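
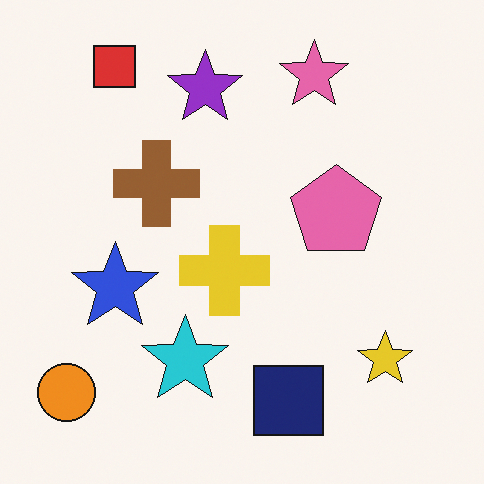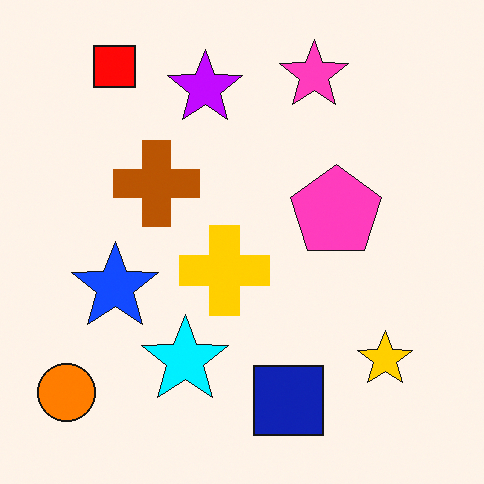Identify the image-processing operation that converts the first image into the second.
Heavily oversaturated.

All colors are more vivid — a global saturation change.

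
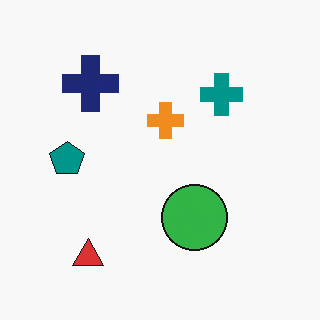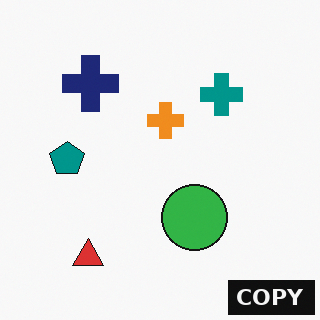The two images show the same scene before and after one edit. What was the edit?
The second image is the first watermarked with the text "COPY" in the lower-right corner.

A dark label reading "COPY" appears in the lower-right corner.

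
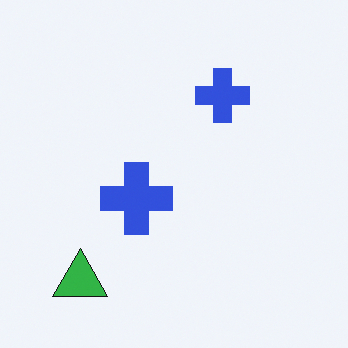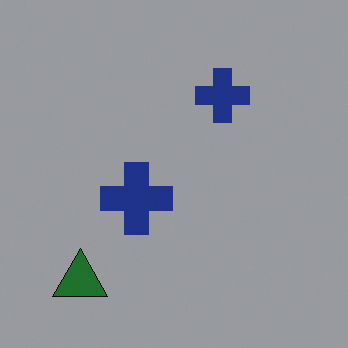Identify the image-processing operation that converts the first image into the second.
It was darkened a lot.

Every pixel — background and shapes alike — is uniformly darkened.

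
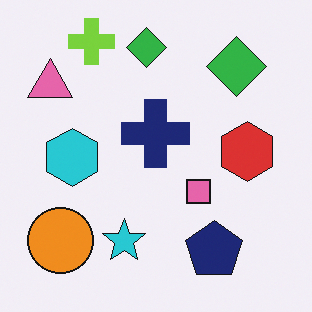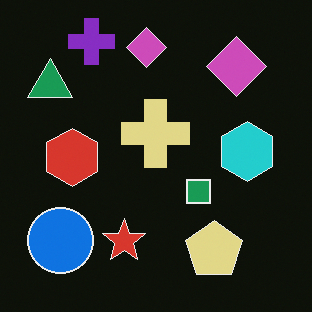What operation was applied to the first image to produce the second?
It was color-inverted (negative).

The light background has become dark and every shape's color is its complement — a photographic negative.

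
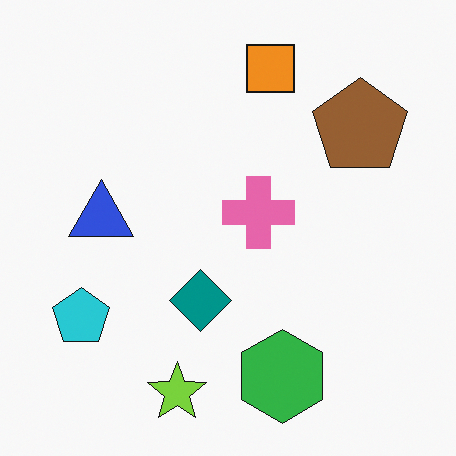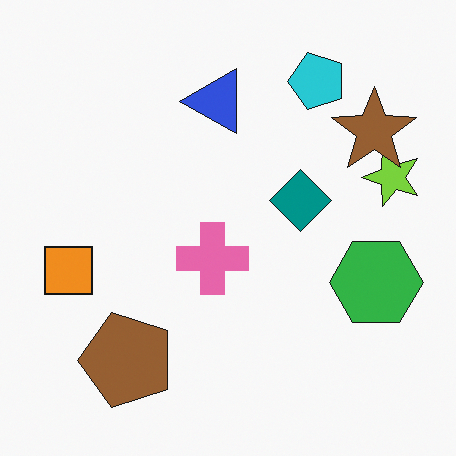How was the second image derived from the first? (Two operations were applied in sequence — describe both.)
The image was transposed (reflected across the top-left ↔ bottom-right diagonal), then overlaid with an additional brown star.

Shapes have swapped their row and column positions — what was in the top-right is now in the bottom-left — a diagonal reflection. A brown star appears in the second image that is absent from the first.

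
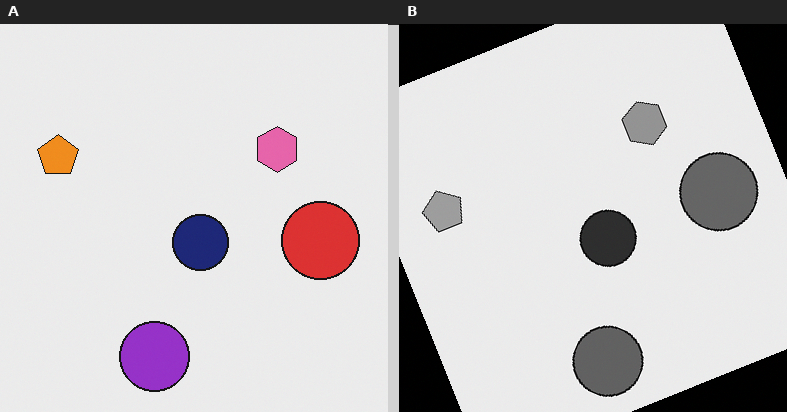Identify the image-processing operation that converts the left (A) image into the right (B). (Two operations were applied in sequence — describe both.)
The image was rotated counter-clockwise by a clearly visible amount, then converted to grayscale.

Every shape is tilted by the same angle and the image corners show triangular fill wedges — a whole-image rotation by a non-right angle. All color is removed — every shape is now a shade of grey.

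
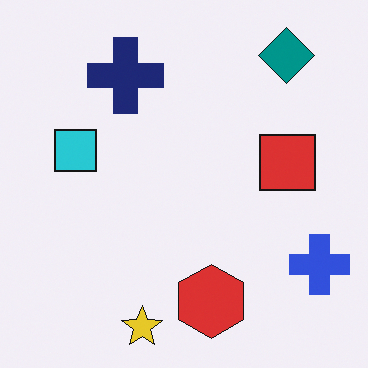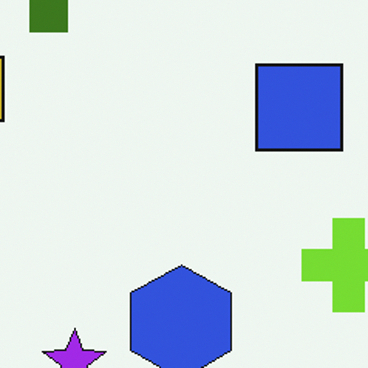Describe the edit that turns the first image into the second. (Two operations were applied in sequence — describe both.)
The second image is the first hue-shifted by a large amount, then cropped slightly and scaled back up.

Every shape's color has rotated by the same amount around the hue wheel — a uniform hue shift. The visible shapes are larger and the field of view is narrower; shapes near the original edges may be partly or wholly outside the frame — a crop-and-rescale.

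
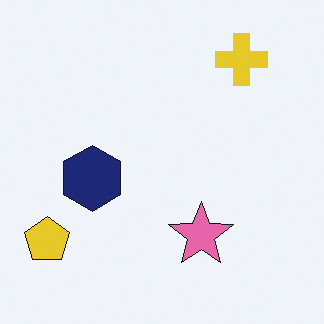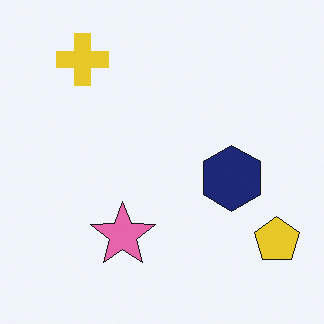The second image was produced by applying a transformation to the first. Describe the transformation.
The transformation is: flipped horizontally (left ↔ right).

The yellow pentagon is in the bottom-left of the first image and the bottom-right of the second — shapes on opposite sides of the vertical midline have swapped in a mirror flip.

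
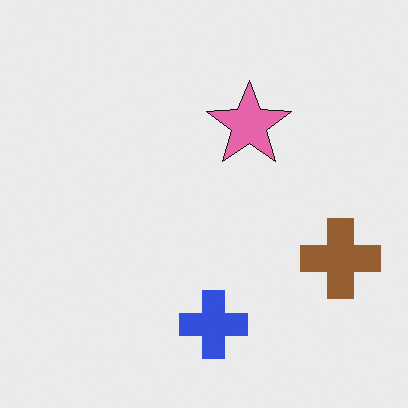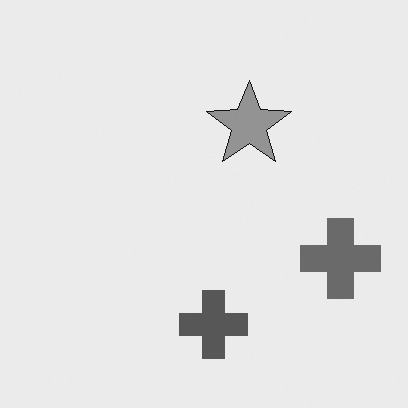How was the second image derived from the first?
It was converted to grayscale.

All color is removed — every shape is now a shade of grey.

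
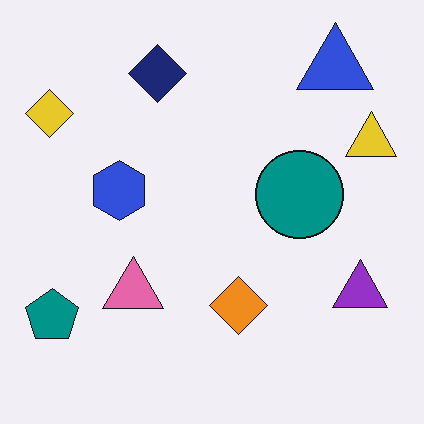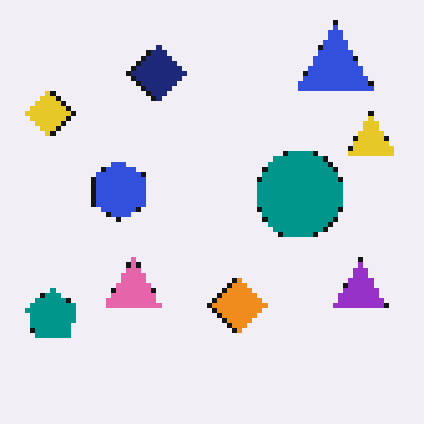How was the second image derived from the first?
It was mildly pixelated.

Shapes are reduced to large square blocks; fine edges and outlines are lost — a downscale-then-upscale (mosaic) effect.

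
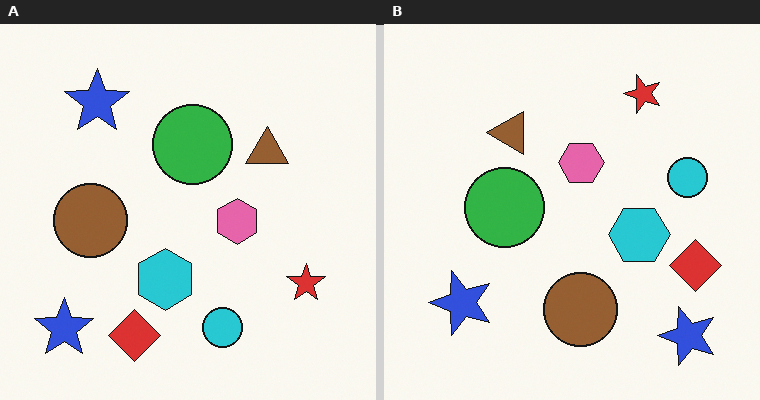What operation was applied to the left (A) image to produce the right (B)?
Rotated 90° counter-clockwise.

The red star sits in the bottom-right of the left (A) image and the top-right of the right (B) — consistent with a whole-image 90° counter-clockwise rotation.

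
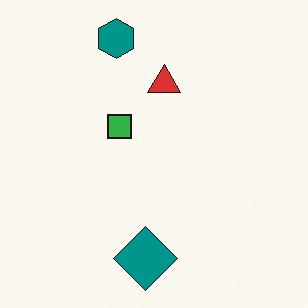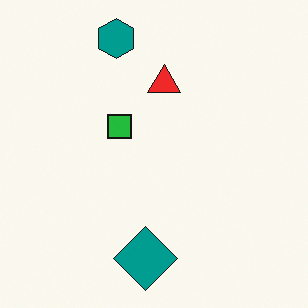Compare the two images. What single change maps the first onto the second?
The transformation is: slightly oversaturated.

All colors are more vivid — a global saturation change.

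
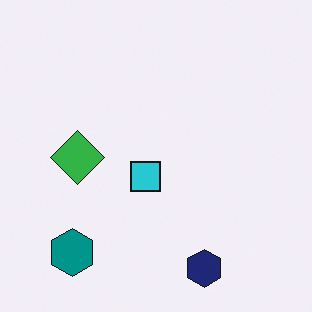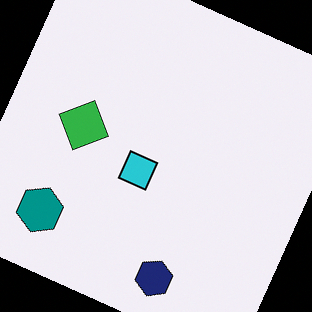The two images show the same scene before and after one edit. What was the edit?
The image was rotated clockwise by a clearly visible amount.

Every shape is tilted by the same angle and the image corners show triangular fill wedges — a whole-image rotation by a non-right angle.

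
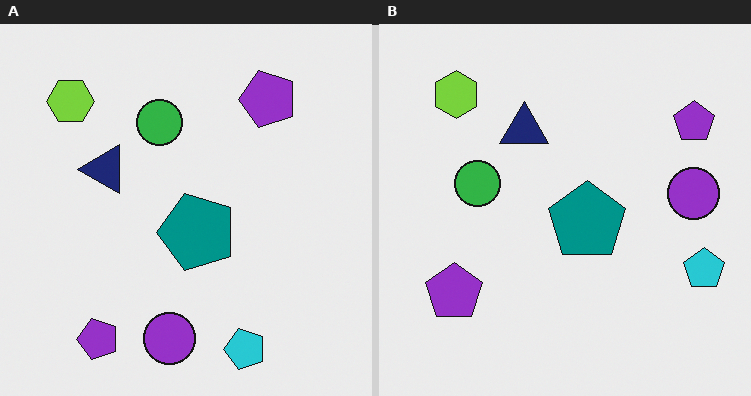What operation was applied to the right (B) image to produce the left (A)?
The transformation is: transposed (reflected across the top-left ↔ bottom-right diagonal).

Shapes have swapped their row and column positions — what was in the top-right is now in the bottom-left — a diagonal reflection.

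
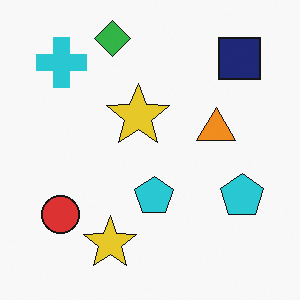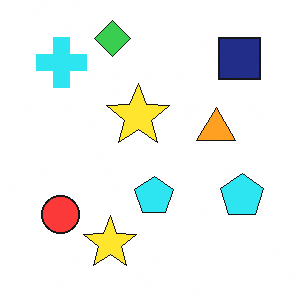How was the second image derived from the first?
Brightened a little.

Every pixel — background and shapes alike — is uniformly brightened.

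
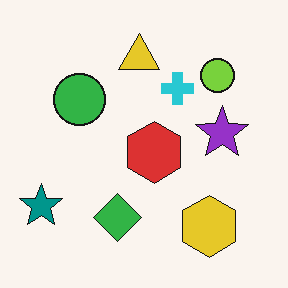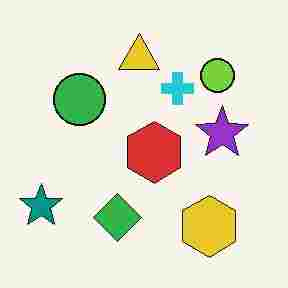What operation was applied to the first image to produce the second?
It was heavily JPEG-compressed with obvious blocking artifacts.

Blocky 8×8 compression artifacts appear around shape edges and the flat background shows ringing — characteristic JPEG degradation.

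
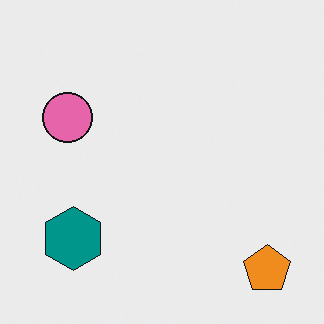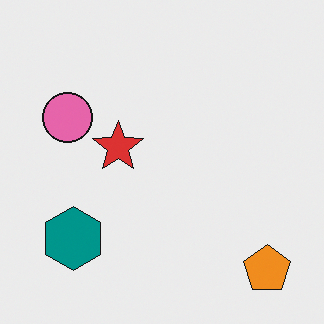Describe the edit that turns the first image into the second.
This is the original image overlaid with an additional red star.

A red star appears in the second image that is absent from the first.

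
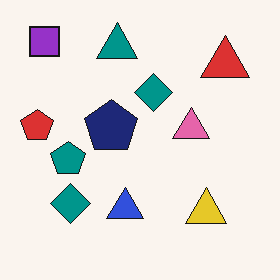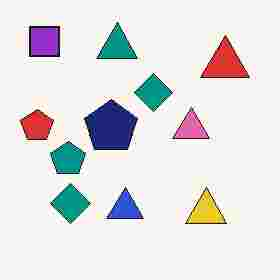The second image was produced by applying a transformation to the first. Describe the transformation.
The second image is the first heavily JPEG-compressed with obvious blocking artifacts.

Blocky 8×8 compression artifacts appear around shape edges and the flat background shows ringing — characteristic JPEG degradation.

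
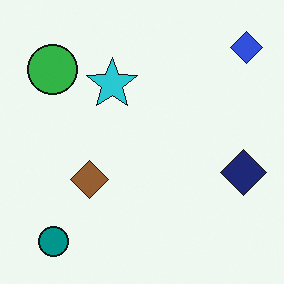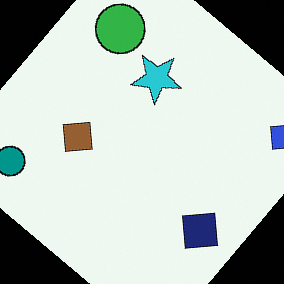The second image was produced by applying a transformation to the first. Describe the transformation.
The transformation is: rotated clockwise by a large amount — several tens of degrees.

Every shape is tilted by the same angle and the image corners show triangular fill wedges — a whole-image rotation by a non-right angle.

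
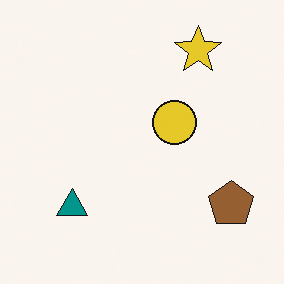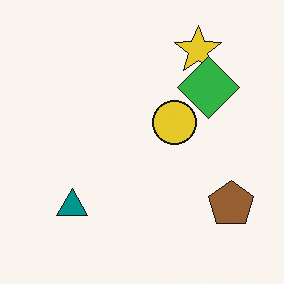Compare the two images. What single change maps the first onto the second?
The second image is the first overlaid with an additional green diamond.

A green diamond appears in the second image that is absent from the first.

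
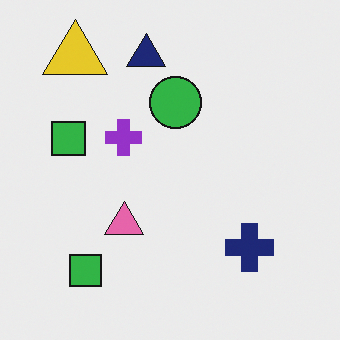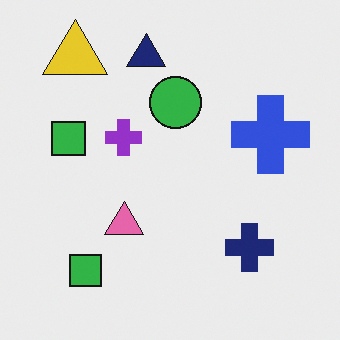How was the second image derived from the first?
It was overlaid with an additional blue cross.

A blue cross appears in the second image that is absent from the first.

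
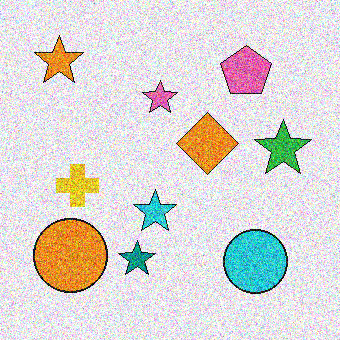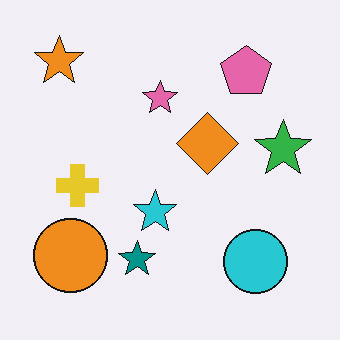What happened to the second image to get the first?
It was degraded with strong gaussian noise.

Random speckle covers the whole image, including the flat background.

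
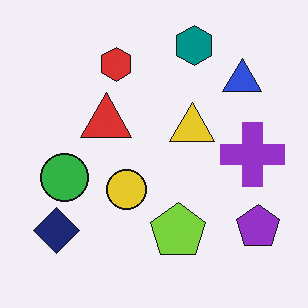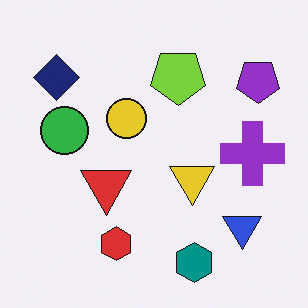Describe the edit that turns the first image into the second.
It was flipped vertically (top ↔ bottom).

The teal hexagon is in the top of the first image and the bottom of the second — shapes on opposite sides of the horizontal midline have swapped in a mirror flip.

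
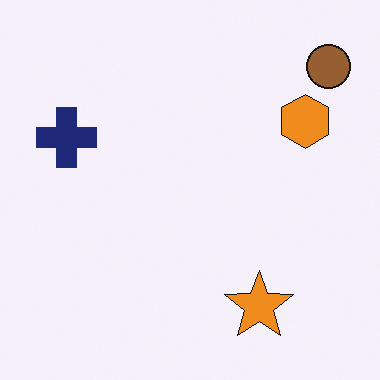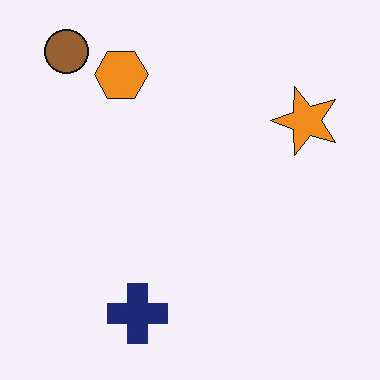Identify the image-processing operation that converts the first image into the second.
Rotated 90° counter-clockwise.

The brown circle sits in the top-right of the first image and the top-left of the second — consistent with a whole-image 90° counter-clockwise rotation.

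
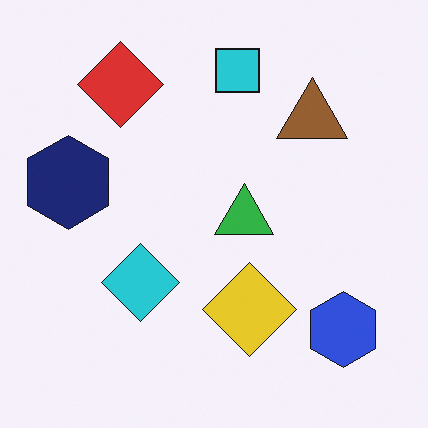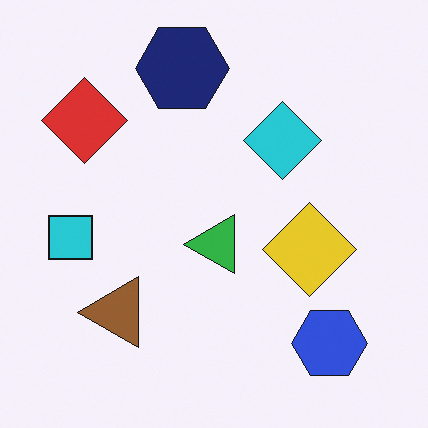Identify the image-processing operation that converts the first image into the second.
It was transposed (reflected across the top-left ↔ bottom-right diagonal).

Shapes have swapped their row and column positions — what was in the top-right is now in the bottom-left — a diagonal reflection.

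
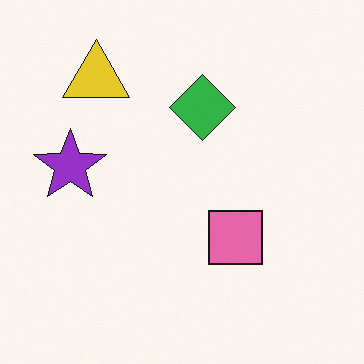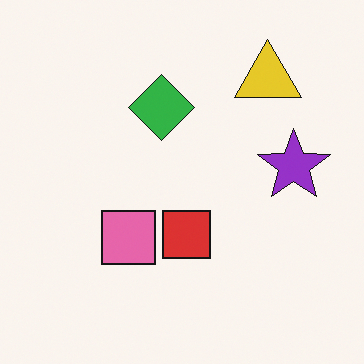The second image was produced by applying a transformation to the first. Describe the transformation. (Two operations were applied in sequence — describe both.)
The second image is the first flipped horizontally (left ↔ right), then overlaid with an additional red square.

The purple star is in the left of the first image and the right of the second — shapes on opposite sides of the vertical midline have swapped in a mirror flip. A red square appears in the second image that is absent from the first.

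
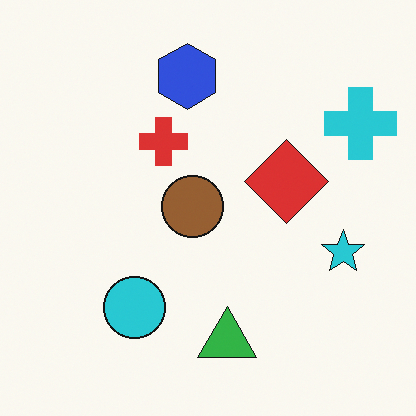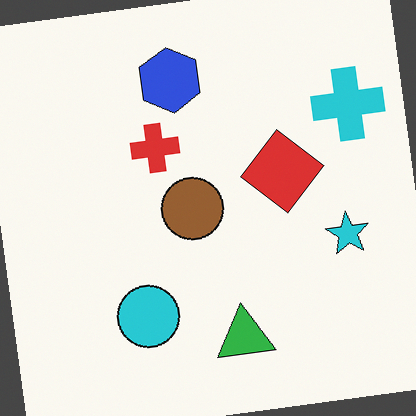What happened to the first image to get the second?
This is the original image rotated counter-clockwise by a few degrees.

Every shape is tilted by the same angle and the image corners show triangular fill wedges — a whole-image rotation by a non-right angle.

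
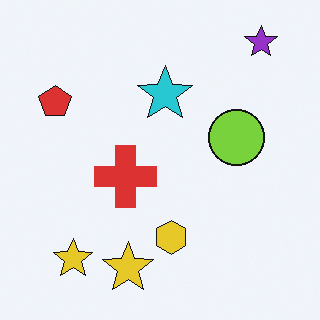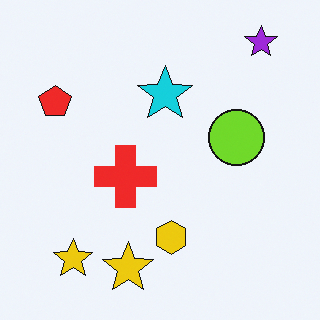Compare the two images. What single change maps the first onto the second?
Slightly oversaturated.

All colors are more vivid — a global saturation change.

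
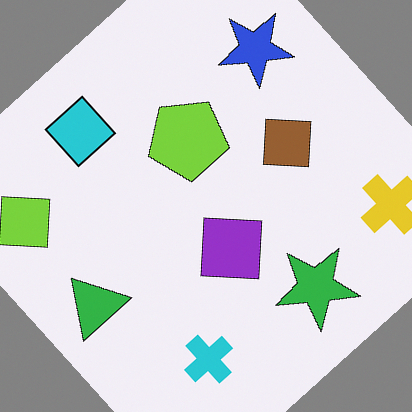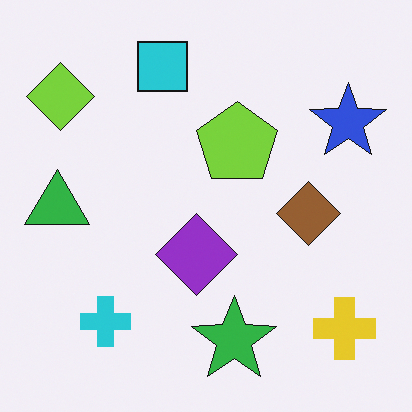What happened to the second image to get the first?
It was rotated counter-clockwise by a large amount — several tens of degrees.

Every shape is tilted by the same angle and the image corners show triangular fill wedges — a whole-image rotation by a non-right angle.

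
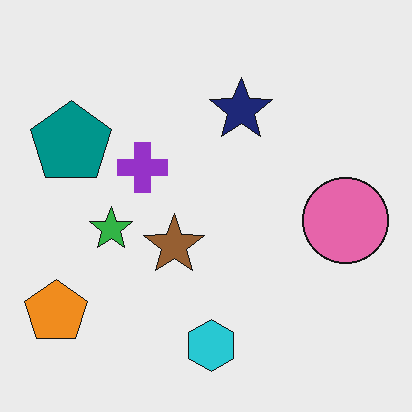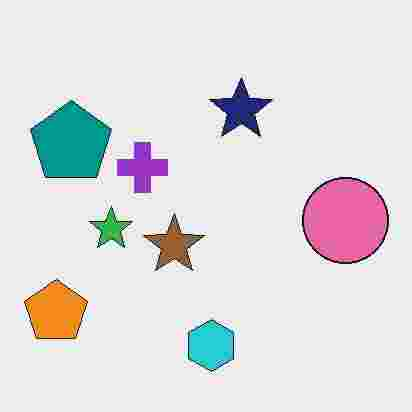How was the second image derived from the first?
The second image is the first heavily JPEG-compressed with obvious blocking artifacts.

Blocky 8×8 compression artifacts appear around shape edges and the flat background shows ringing — characteristic JPEG degradation.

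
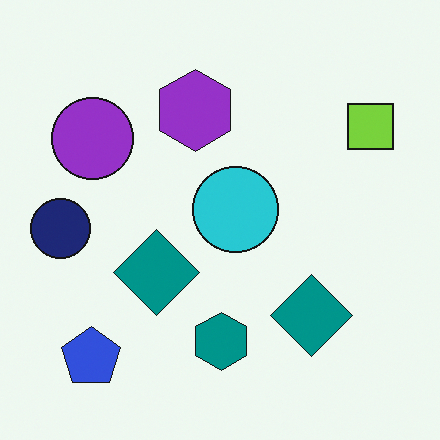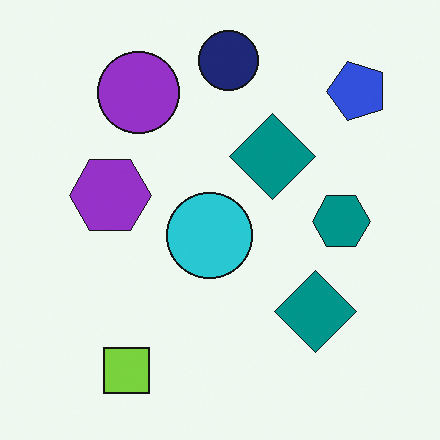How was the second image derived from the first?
The image was transposed (reflected across the top-left ↔ bottom-right diagonal).

Shapes have swapped their row and column positions — what was in the top-right is now in the bottom-left — a diagonal reflection.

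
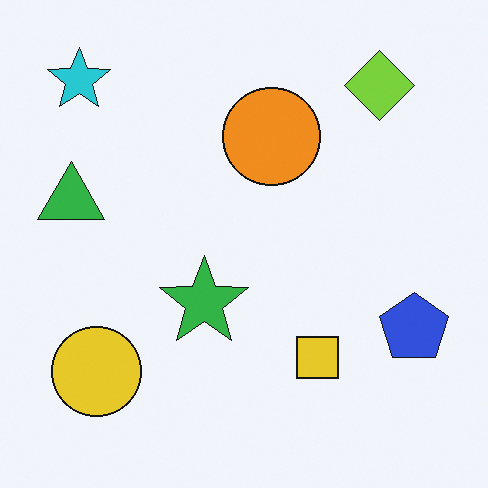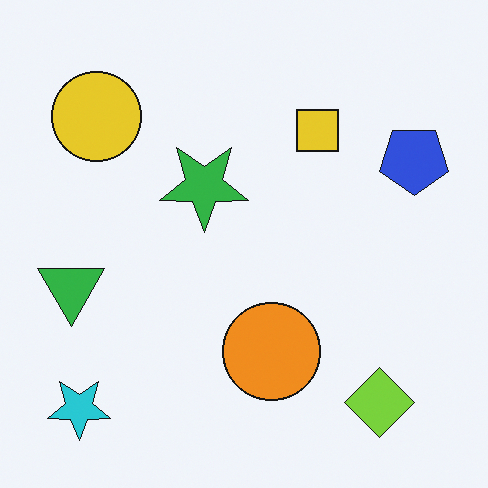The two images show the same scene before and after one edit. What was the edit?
This is the original image flipped vertically (top ↔ bottom).

The cyan star is in the top-left of the first image and the bottom-left of the second — shapes on opposite sides of the horizontal midline have swapped in a mirror flip.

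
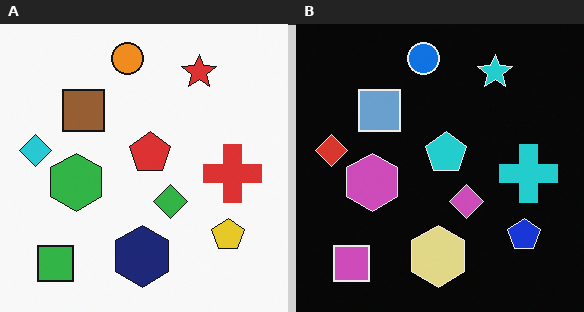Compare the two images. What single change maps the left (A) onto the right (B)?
The transformation is: color-inverted (negative).

The light background has become dark and every shape's color is its complement — a photographic negative.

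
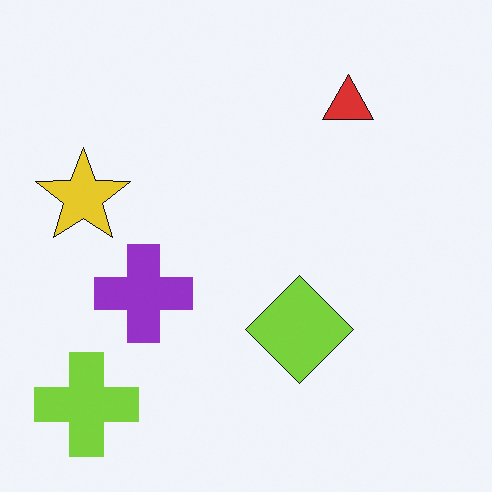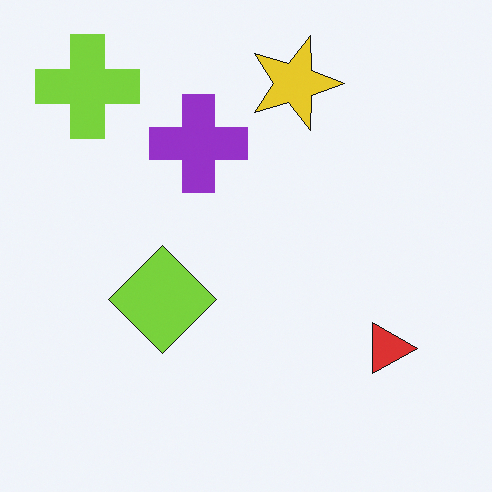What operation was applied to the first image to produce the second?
This is the original image rotated 90° clockwise.

The lime cross sits in the bottom-left of the first image and the top-left of the second — consistent with a whole-image 90° clockwise rotation.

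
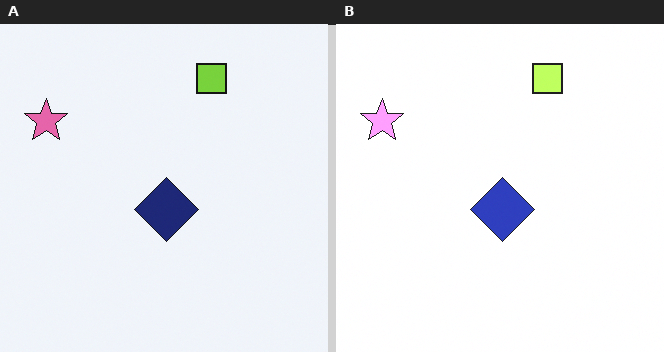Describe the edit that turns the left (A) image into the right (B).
The image was noticeably brightened.

Every pixel — background and shapes alike — is uniformly brightened.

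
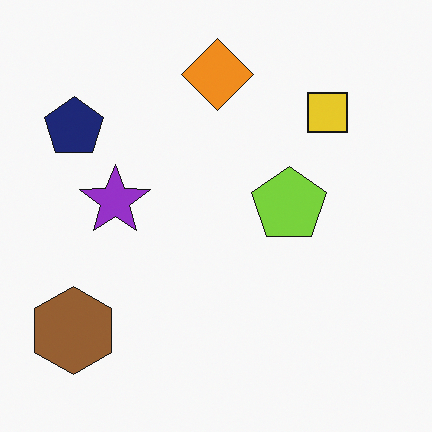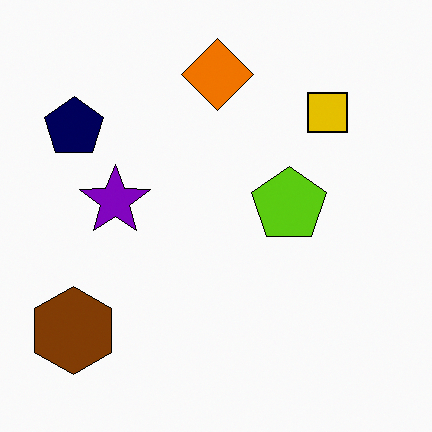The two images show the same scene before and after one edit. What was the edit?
This is the original image given slightly increased contrast.

Tones are pushed away from mid-grey across the whole image — a global contrast change.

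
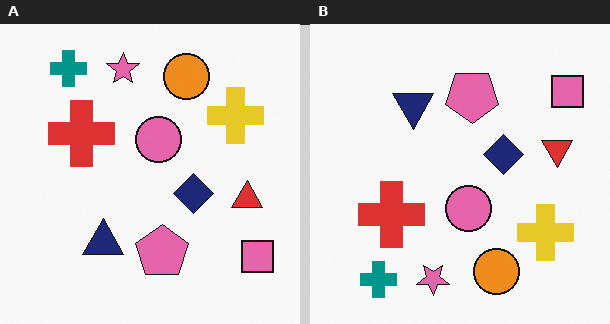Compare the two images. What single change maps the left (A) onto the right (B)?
The image was flipped vertically (top ↔ bottom).

The teal cross is in the top-left of the left (A) image and the bottom-left of the right (B) — shapes on opposite sides of the horizontal midline have swapped in a mirror flip.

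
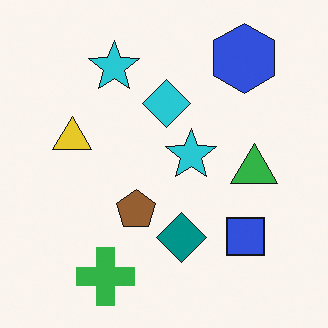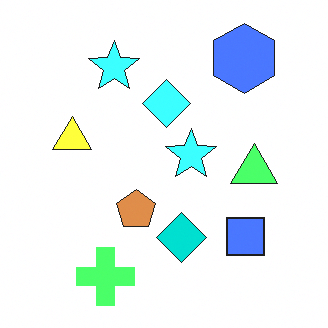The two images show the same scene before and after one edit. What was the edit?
This is the original image noticeably brightened.

Every pixel — background and shapes alike — is uniformly brightened.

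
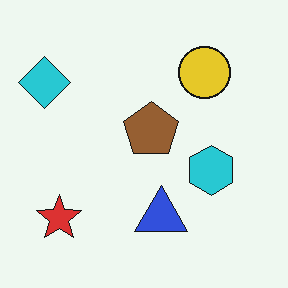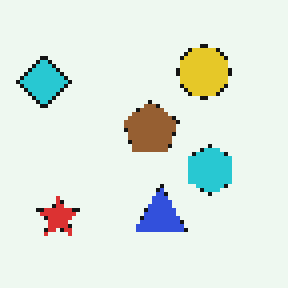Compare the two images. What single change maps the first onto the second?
Mildly pixelated.

Shapes are reduced to large square blocks; fine edges and outlines are lost — a downscale-then-upscale (mosaic) effect.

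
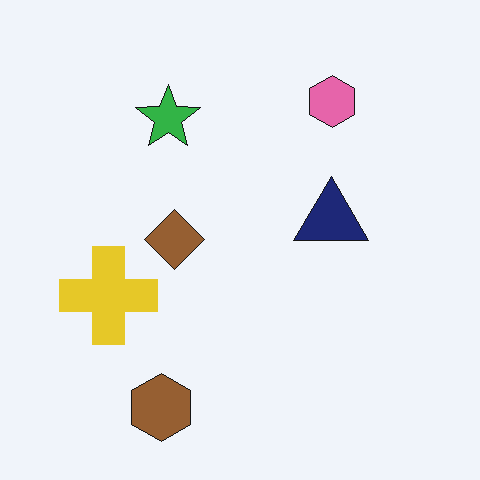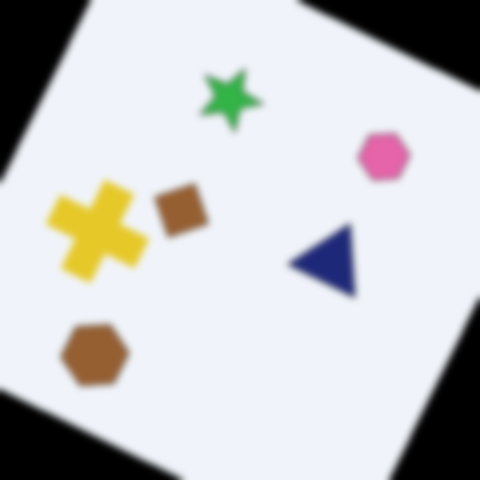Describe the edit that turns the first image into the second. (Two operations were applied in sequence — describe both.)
Rotated clockwise by a moderate amount, then noticeably gaussian-blurred.

Every shape is tilted by the same angle and the image corners show triangular fill wedges — a whole-image rotation by a non-right angle. Shape edges and outlines are uniformly softened across the whole image.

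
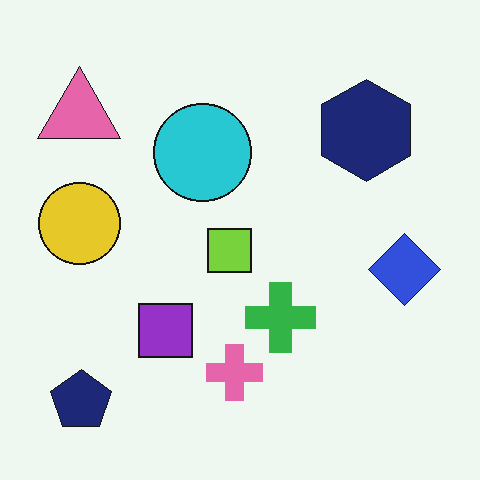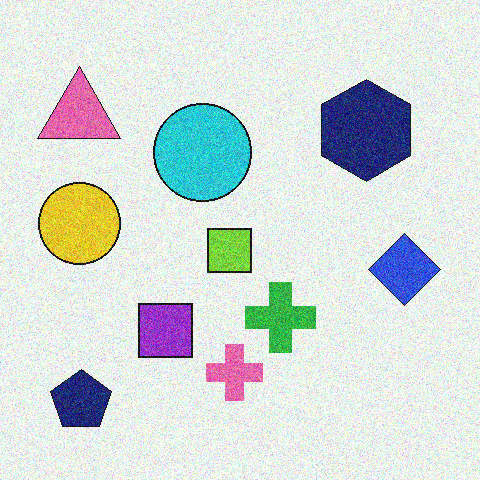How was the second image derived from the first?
Degraded with moderate additive noise.

Random speckle covers the whole image, including the flat background.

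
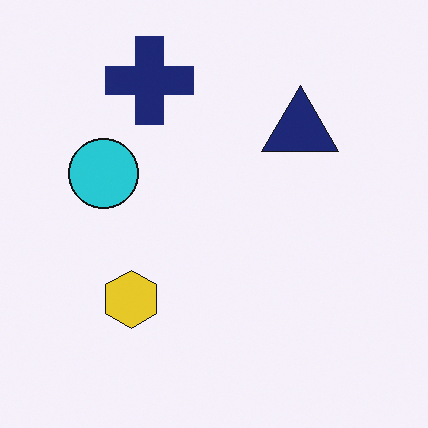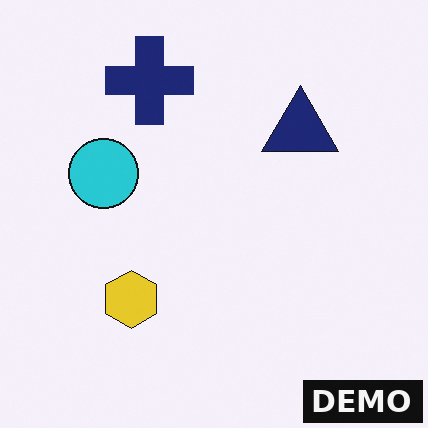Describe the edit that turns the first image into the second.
The second image is the first watermarked with the text "DEMO" in the lower-right corner.

A dark label reading "DEMO" appears in the lower-right corner.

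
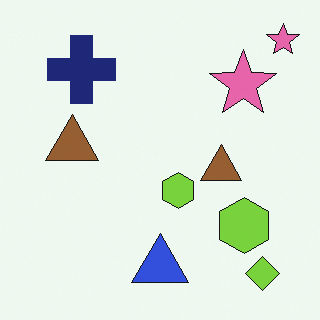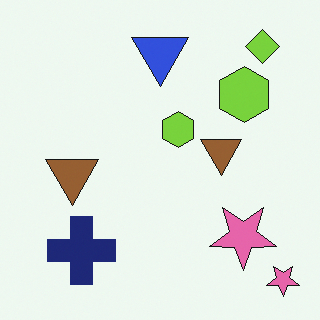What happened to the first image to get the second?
It was flipped vertically (top ↔ bottom).

The lime diamond is in the bottom-right of the first image and the top-right of the second — shapes on opposite sides of the horizontal midline have swapped in a mirror flip.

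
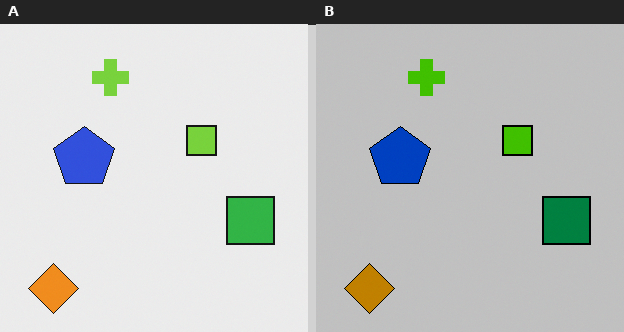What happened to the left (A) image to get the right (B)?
The image was aggressively posterized.

Each flat color has snapped to a coarser quantized level — most visibly, the near-white background has dropped to a flat grey.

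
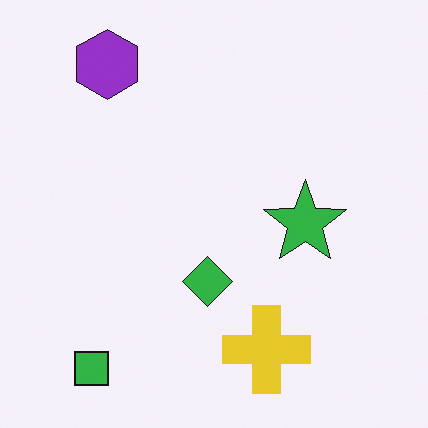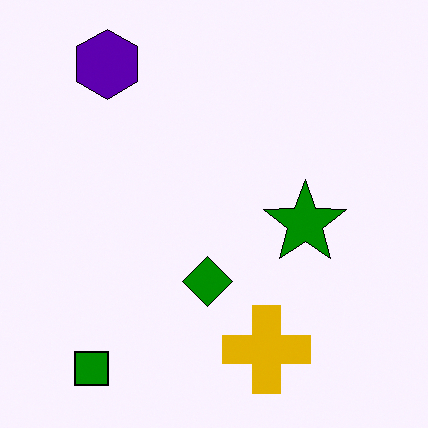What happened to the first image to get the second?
The second image is the first boosted in contrast.

Tones are pushed away from mid-grey across the whole image — a global contrast change.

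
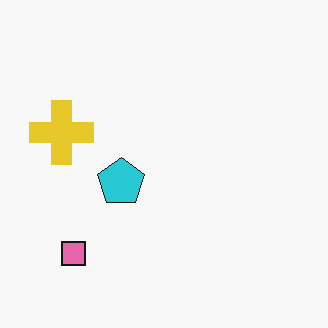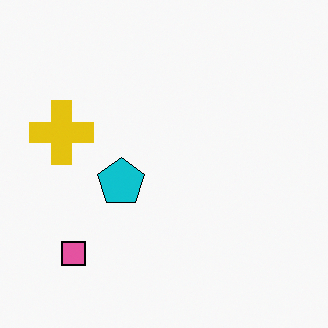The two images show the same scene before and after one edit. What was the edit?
The transformation is: given slightly increased contrast.

Tones are pushed away from mid-grey across the whole image — a global contrast change.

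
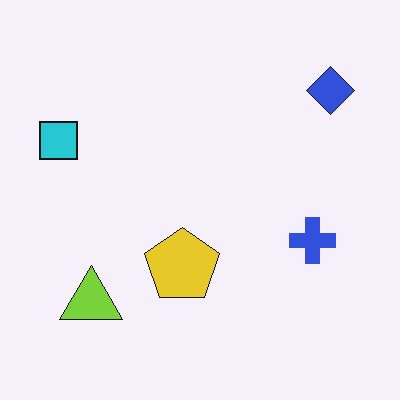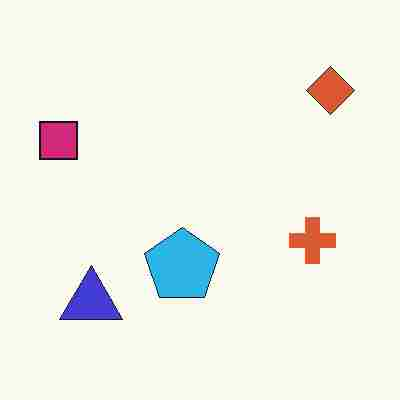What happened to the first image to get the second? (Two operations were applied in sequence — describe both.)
The second image is the first hue-shifted noticeably, then heavily JPEG-compressed with obvious blocking artifacts.

Every shape's color has rotated by the same amount around the hue wheel — a uniform hue shift. Blocky 8×8 compression artifacts appear around shape edges and the flat background shows ringing — characteristic JPEG degradation.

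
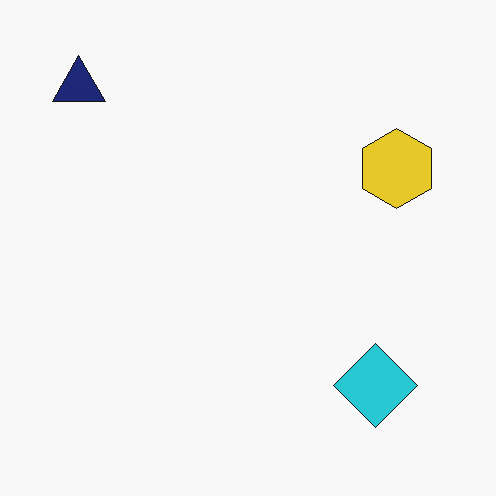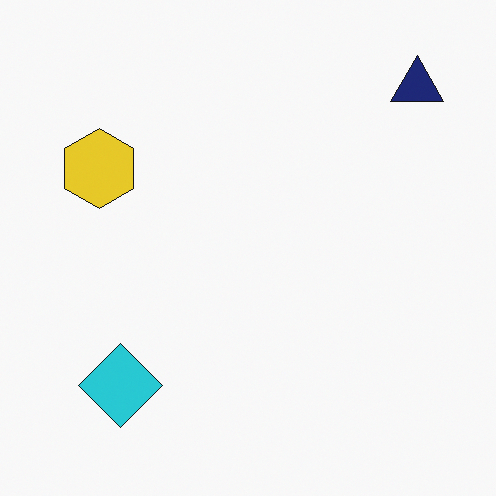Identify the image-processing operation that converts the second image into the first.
This is the original image flipped horizontally (left ↔ right).

The navy triangle is in the top-right of the second image and the top-left of the first — shapes on opposite sides of the vertical midline have swapped in a mirror flip.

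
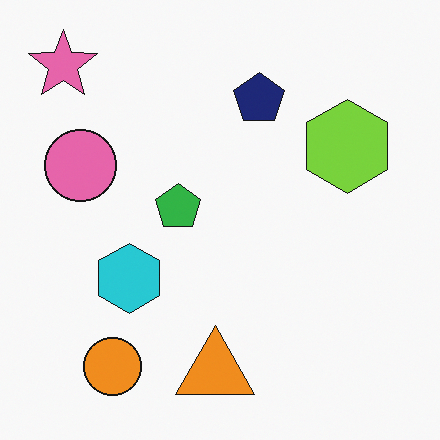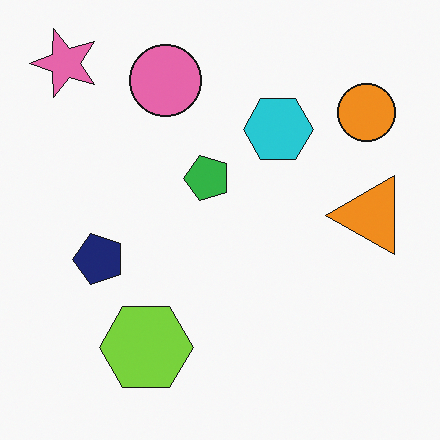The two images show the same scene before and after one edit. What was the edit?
The transformation is: transposed (reflected across the top-left ↔ bottom-right diagonal).

Shapes have swapped their row and column positions — what was in the top-right is now in the bottom-left — a diagonal reflection.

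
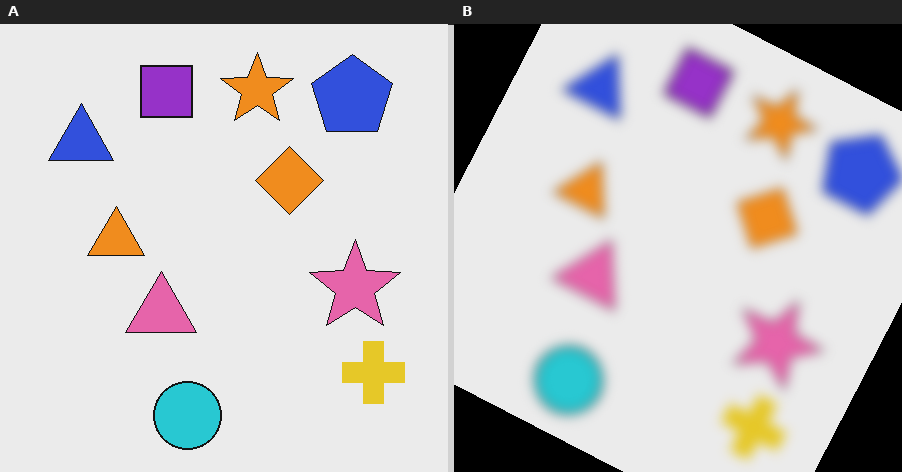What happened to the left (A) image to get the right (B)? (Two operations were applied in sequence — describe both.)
The right (B) image is the left (A) strongly gaussian-blurred, then rotated clockwise by a moderate amount.

Shape edges and outlines are uniformly softened across the whole image. Every shape is tilted by the same angle and the image corners show triangular fill wedges — a whole-image rotation by a non-right angle.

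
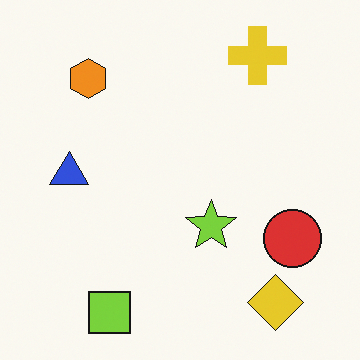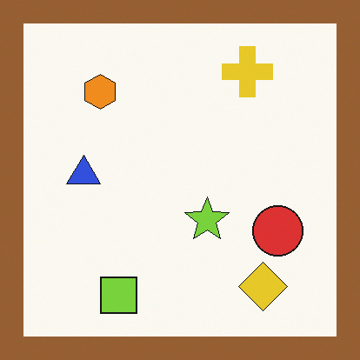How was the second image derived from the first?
Framed with a brown border.

A solid brown frame runs around the edge of the second image, with the content slightly shrunk inside it.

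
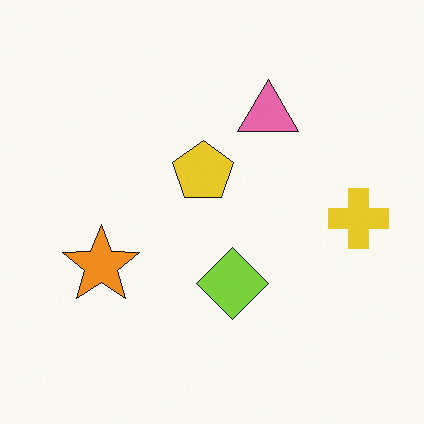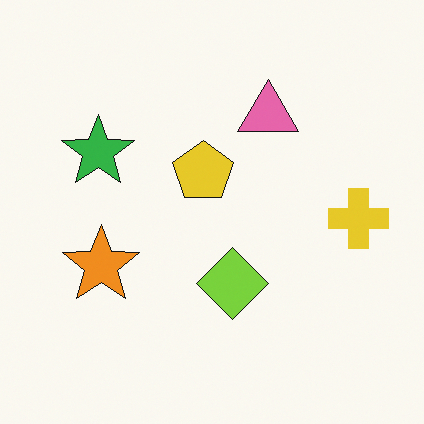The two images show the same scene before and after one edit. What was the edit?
The transformation is: overlaid with an additional green star.

A green star appears in the second image that is absent from the first.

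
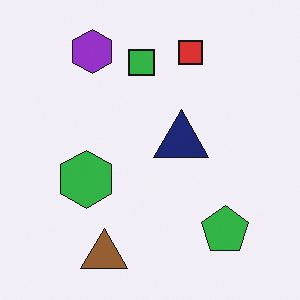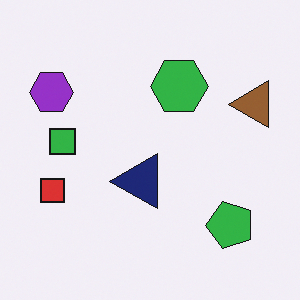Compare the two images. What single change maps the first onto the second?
Transposed (reflected across the top-left ↔ bottom-right diagonal).

Shapes have swapped their row and column positions — what was in the top-right is now in the bottom-left — a diagonal reflection.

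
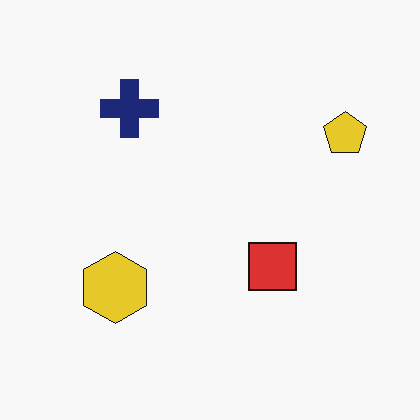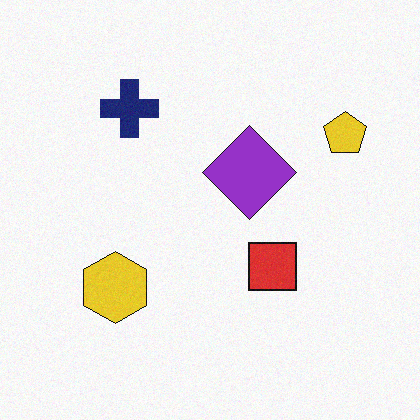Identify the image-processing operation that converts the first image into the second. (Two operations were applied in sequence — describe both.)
The second image is the first degraded with subtle gaussian noise, then overlaid with an additional purple diamond.

Random speckle covers the whole image, including the flat background. A purple diamond appears in the second image that is absent from the first.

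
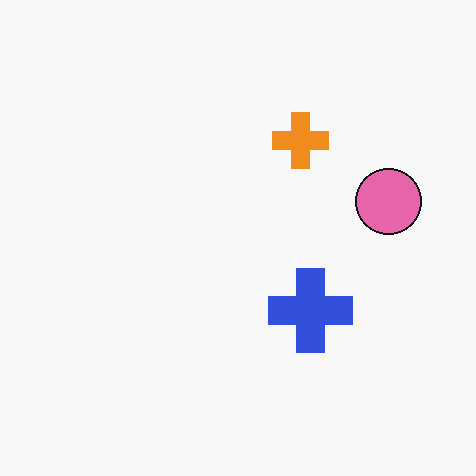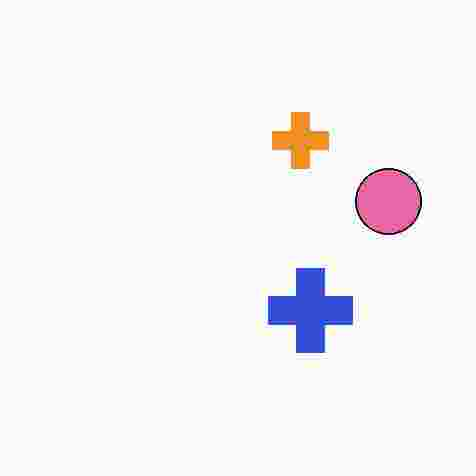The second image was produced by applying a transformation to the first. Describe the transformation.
This is the original image heavily JPEG-compressed with obvious blocking artifacts.

Blocky 8×8 compression artifacts appear around shape edges and the flat background shows ringing — characteristic JPEG degradation.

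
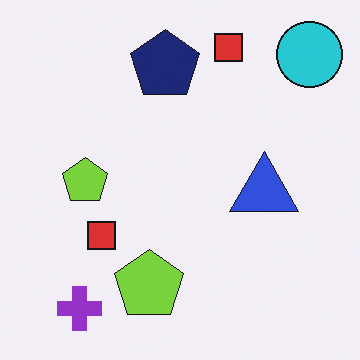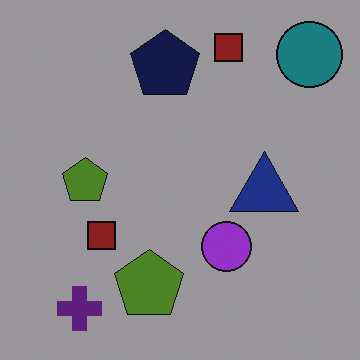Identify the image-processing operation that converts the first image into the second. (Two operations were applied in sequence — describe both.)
It was darkened a lot, then overlaid with an additional purple circle.

Every pixel — background and shapes alike — is uniformly darkened. A purple circle appears in the second image that is absent from the first.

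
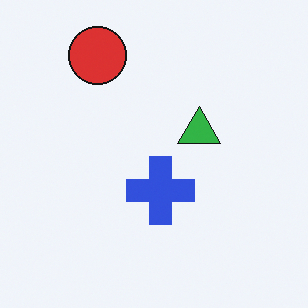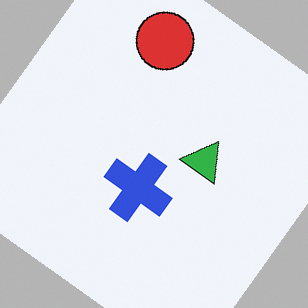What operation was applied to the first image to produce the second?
It was rotated clockwise by a large amount — several tens of degrees.

Every shape is tilted by the same angle and the image corners show triangular fill wedges — a whole-image rotation by a non-right angle.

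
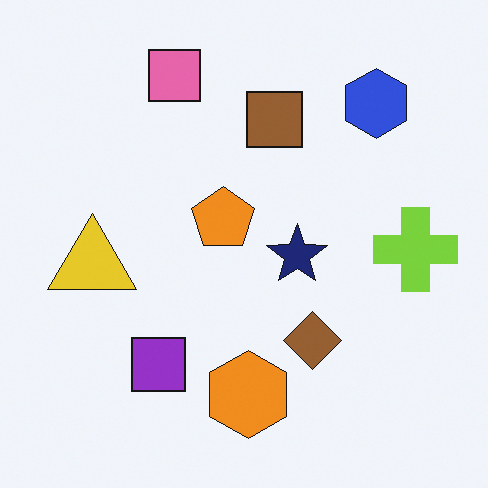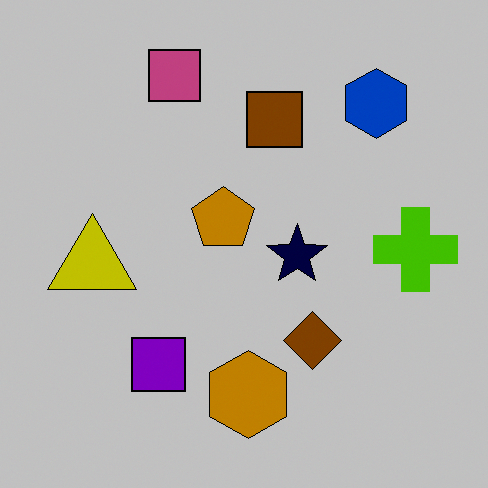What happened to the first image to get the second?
Aggressively posterized.

Each flat color has snapped to a coarser quantized level — most visibly, the near-white background has dropped to a flat grey.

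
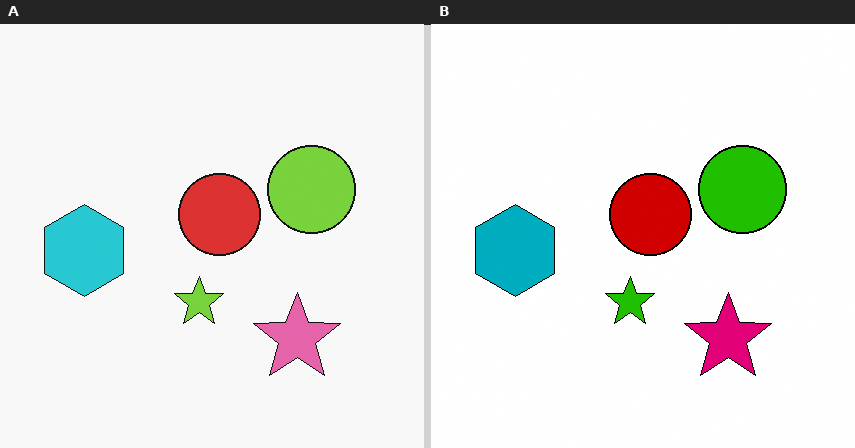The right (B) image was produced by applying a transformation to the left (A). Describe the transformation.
The right (B) image is the left (A) given much higher contrast.

Tones are pushed away from mid-grey across the whole image — a global contrast change.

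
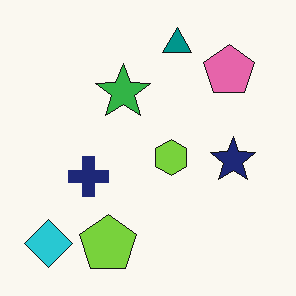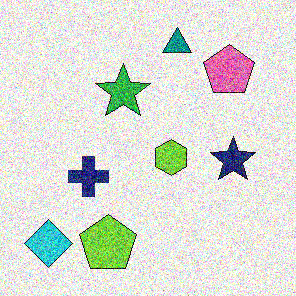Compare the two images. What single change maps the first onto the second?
The second image is the first degraded with heavy additive noise.

Random speckle covers the whole image, including the flat background.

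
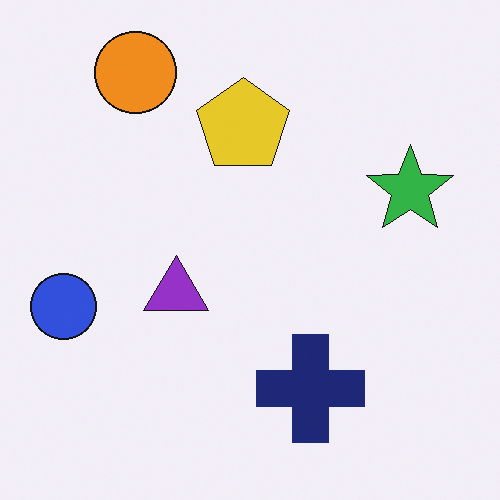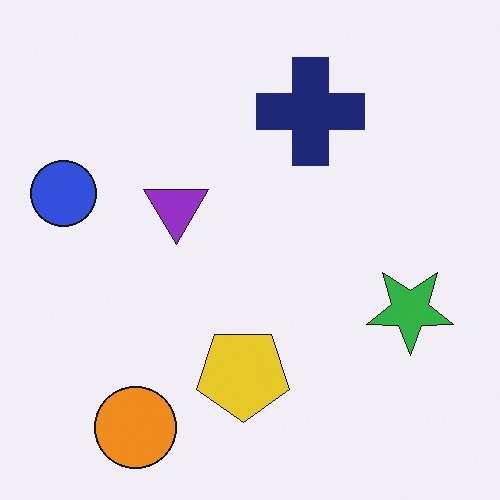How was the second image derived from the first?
This is the original image flipped vertically (top ↔ bottom).

The orange circle is in the top-left of the first image and the bottom-left of the second — shapes on opposite sides of the horizontal midline have swapped in a mirror flip.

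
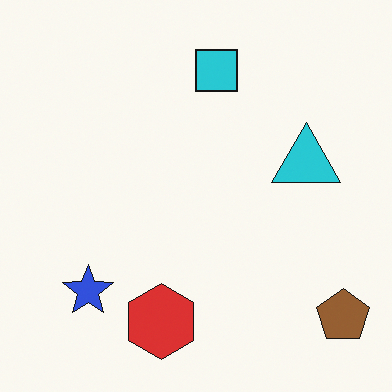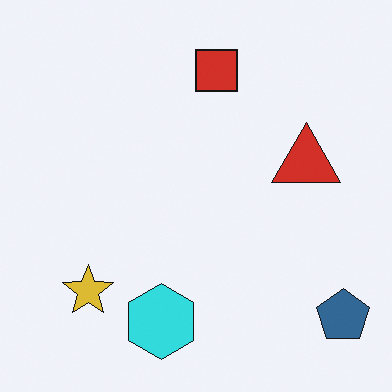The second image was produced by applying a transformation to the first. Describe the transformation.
It was hue-shifted by a large amount.

Every shape's color has rotated by the same amount around the hue wheel — a uniform hue shift.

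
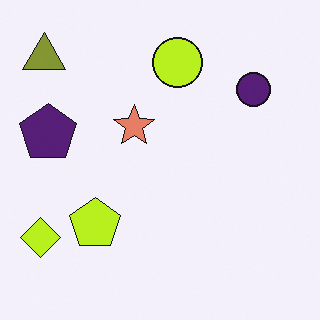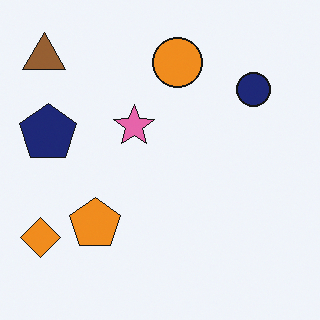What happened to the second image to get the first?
This is the original image hue-shifted by a small amount.

Every shape's color has rotated by the same amount around the hue wheel — a uniform hue shift.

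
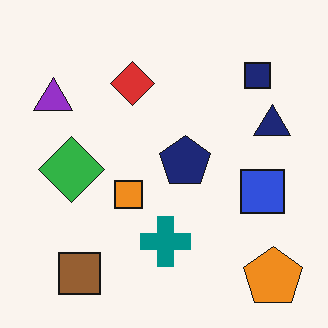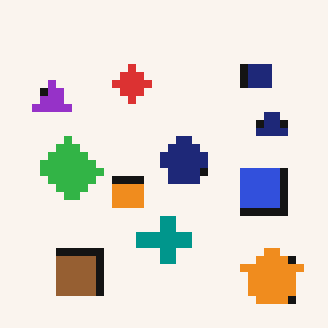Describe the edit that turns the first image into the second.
The image was moderately pixelated.

Shapes are reduced to large square blocks; fine edges and outlines are lost — a downscale-then-upscale (mosaic) effect.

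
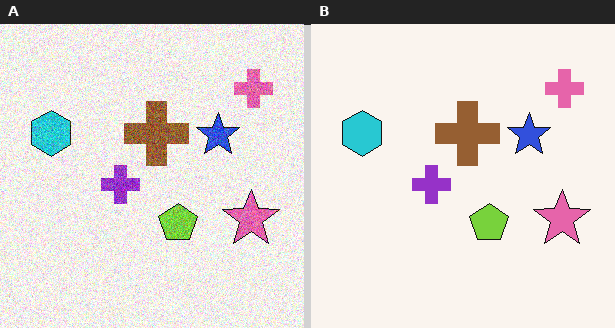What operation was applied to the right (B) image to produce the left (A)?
This is the original image degraded with heavy additive noise.

Random speckle covers the whole image, including the flat background.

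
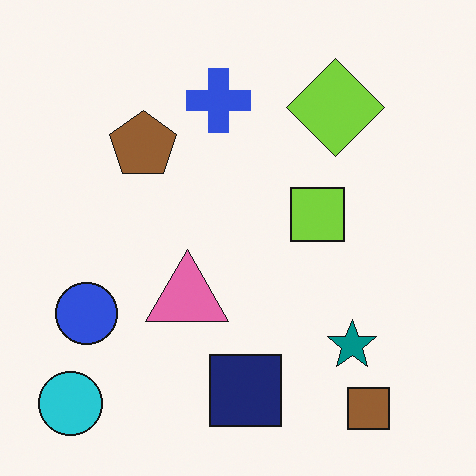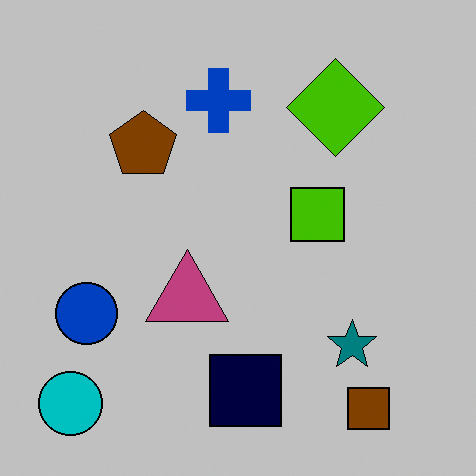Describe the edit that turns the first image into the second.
The image was heavily posterized to just a handful of flat colors.

Each flat color has snapped to a coarser quantized level — most visibly, the near-white background has dropped to a flat grey.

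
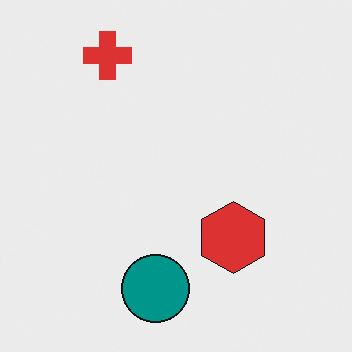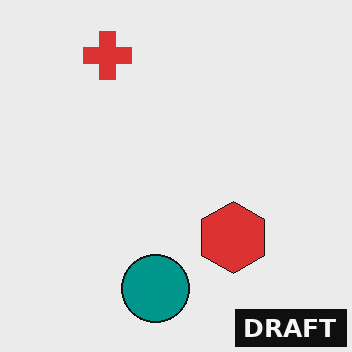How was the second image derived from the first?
The image was watermarked with the text "DRAFT" in the lower-right corner.

A dark label reading "DRAFT" appears in the lower-right corner.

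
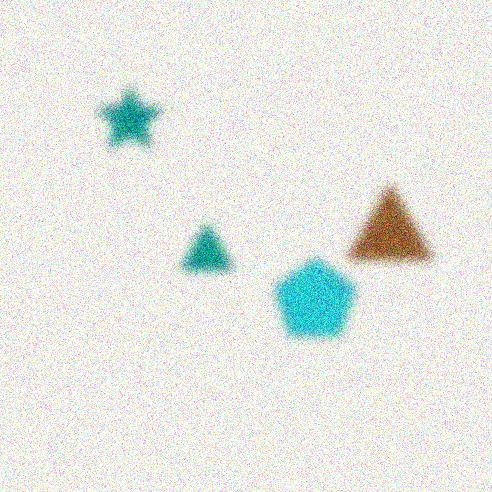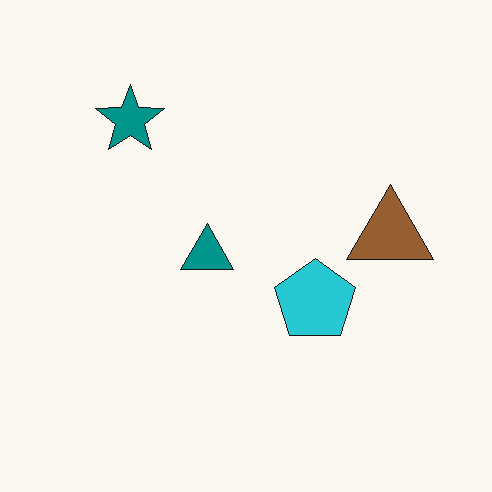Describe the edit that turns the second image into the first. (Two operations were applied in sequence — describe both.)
The first image is the second heavily blurred, then degraded with strong gaussian noise.

Shape edges and outlines are uniformly softened across the whole image. Random speckle covers the whole image, including the flat background.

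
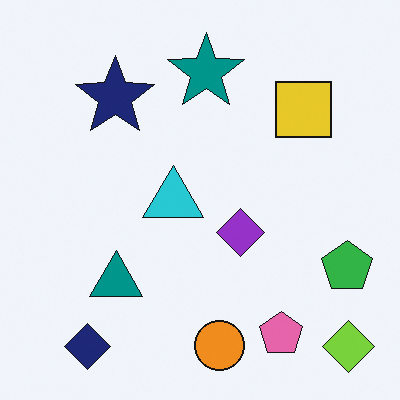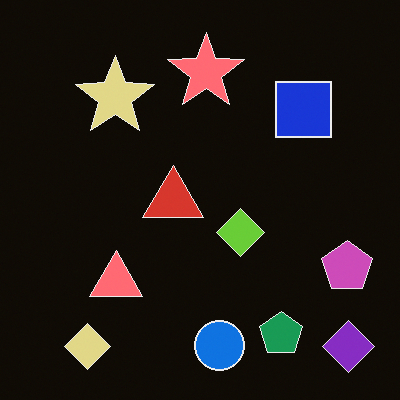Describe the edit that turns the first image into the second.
This is the original image color-inverted (negative).

The light background has become dark and every shape's color is its complement — a photographic negative.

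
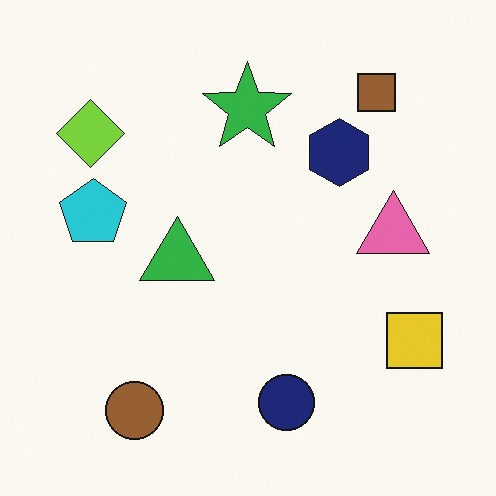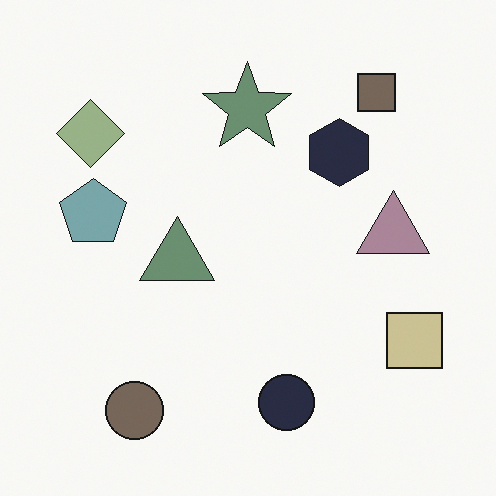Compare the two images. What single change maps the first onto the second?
Heavily desaturated.

All colors are more muted and greyish — a global saturation change.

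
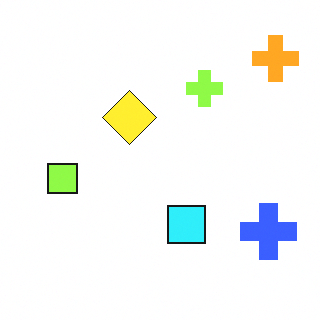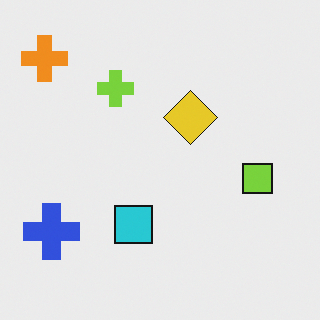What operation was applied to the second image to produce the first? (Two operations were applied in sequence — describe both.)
The image was flipped horizontally (left ↔ right), then brightened a little.

The orange cross is in the top-left of the second image and the top-right of the first — shapes on opposite sides of the vertical midline have swapped in a mirror flip. Every pixel — background and shapes alike — is uniformly brightened.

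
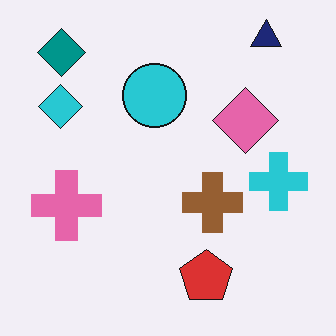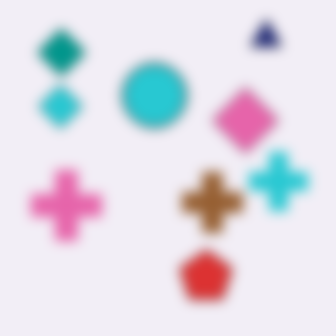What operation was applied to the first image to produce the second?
The second image is the first strongly gaussian-blurred.

Shape edges and outlines are uniformly softened across the whole image.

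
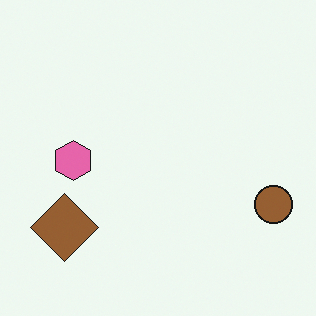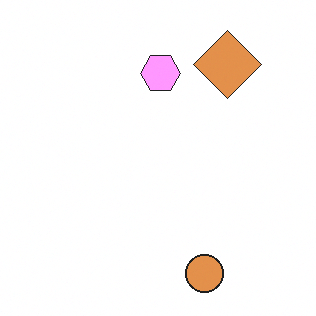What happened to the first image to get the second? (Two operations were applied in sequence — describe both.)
Substantially brightened, then transposed (reflected across the top-left ↔ bottom-right diagonal).

Every pixel — background and shapes alike — is uniformly brightened. Shapes have swapped their row and column positions — what was in the top-right is now in the bottom-left — a diagonal reflection.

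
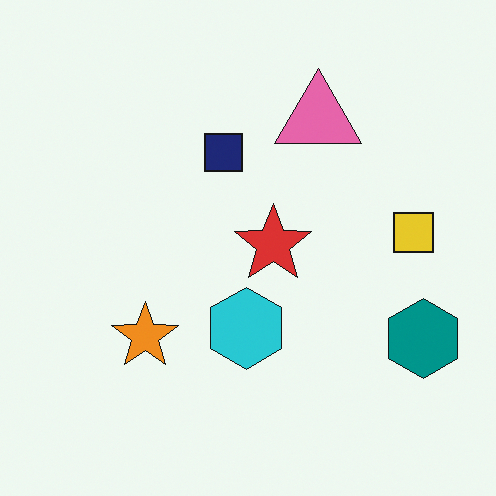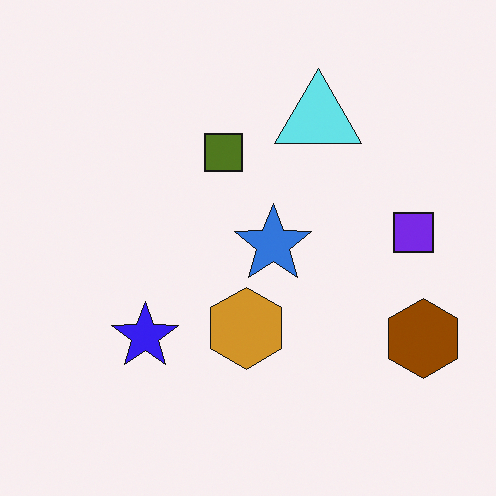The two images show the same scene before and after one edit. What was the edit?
This is the original image hue-shifted by a large amount.

Every shape's color has rotated by the same amount around the hue wheel — a uniform hue shift.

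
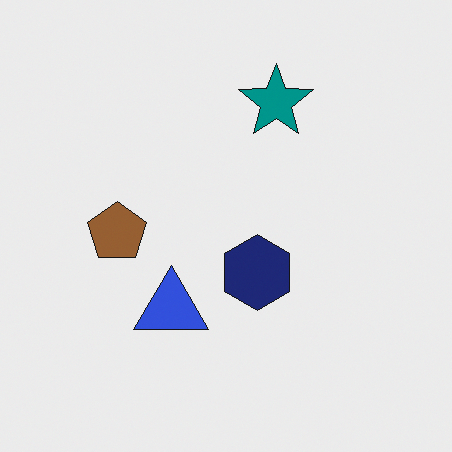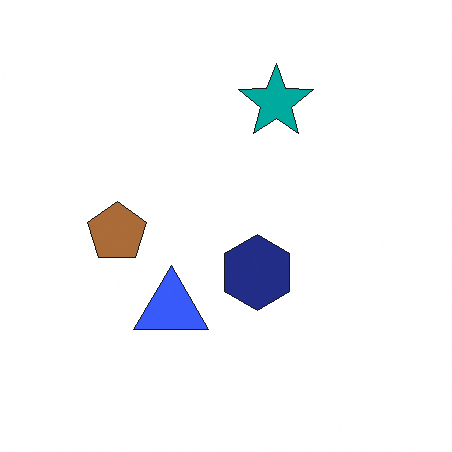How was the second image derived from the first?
The second image is the first brightened a little.

Every pixel — background and shapes alike — is uniformly brightened.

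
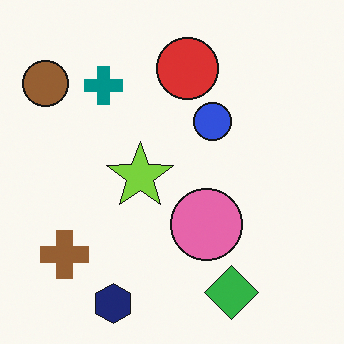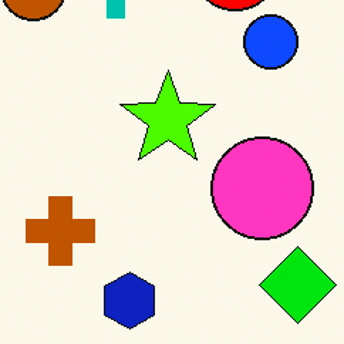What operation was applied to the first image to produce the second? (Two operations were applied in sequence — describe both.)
The transformation is: cropped to a modestly smaller region and rescaled, then made much more vivid (saturation change).

The visible shapes are larger and the field of view is narrower; shapes near the original edges may be partly or wholly outside the frame — a crop-and-rescale. All colors are more vivid — a global saturation change.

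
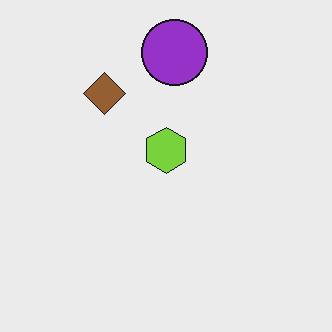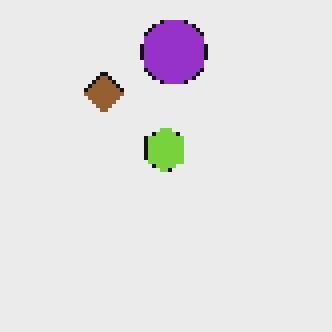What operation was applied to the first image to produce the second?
This is the original image lightly pixelated (a mild mosaic effect).

Shapes are reduced to large square blocks; fine edges and outlines are lost — a downscale-then-upscale (mosaic) effect.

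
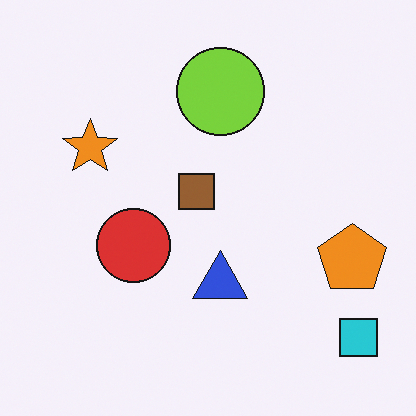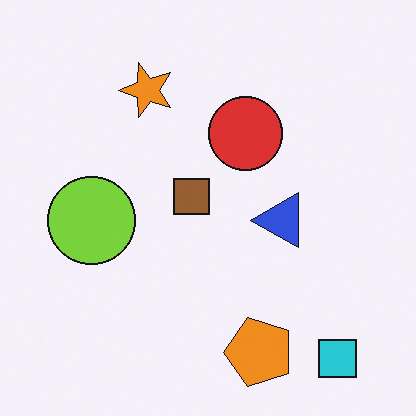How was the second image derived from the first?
It was transposed (reflected across the top-left ↔ bottom-right diagonal).

Shapes have swapped their row and column positions — what was in the top-right is now in the bottom-left — a diagonal reflection.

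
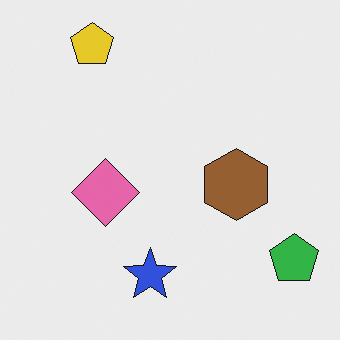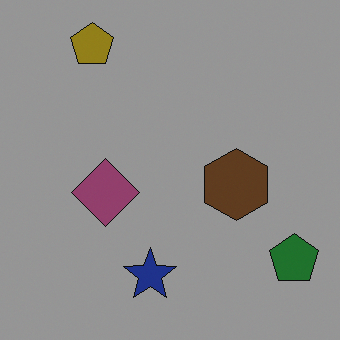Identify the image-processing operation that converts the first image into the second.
This is the original image darkened a lot.

Every pixel — background and shapes alike — is uniformly darkened.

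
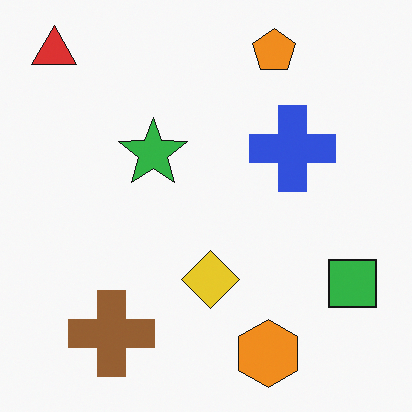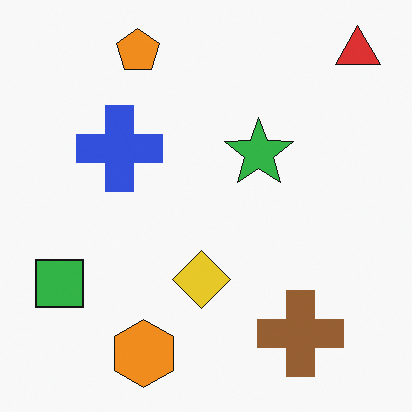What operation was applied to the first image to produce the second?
This is the original image flipped horizontally (left ↔ right).

The red triangle is in the top-left of the first image and the top-right of the second — shapes on opposite sides of the vertical midline have swapped in a mirror flip.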